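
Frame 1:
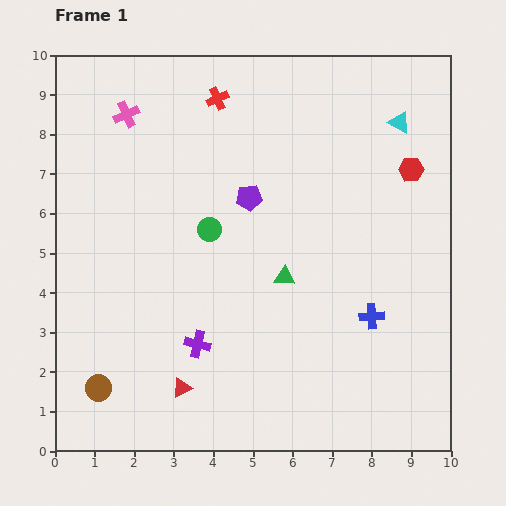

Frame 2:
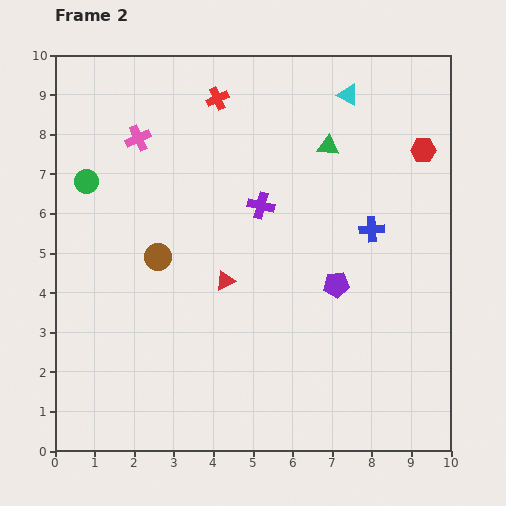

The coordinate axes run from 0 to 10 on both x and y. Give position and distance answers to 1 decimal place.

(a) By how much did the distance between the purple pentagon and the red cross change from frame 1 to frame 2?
+3.0

Distance in frame 1: 2.6. Distance in frame 2: 5.6.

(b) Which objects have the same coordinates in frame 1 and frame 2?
the red cross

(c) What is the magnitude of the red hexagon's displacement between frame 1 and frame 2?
0.6

The red hexagon moved from (9.0, 7.1) to (9.3, 7.6), a distance of √(0.3² + 0.5²) ≈ 0.6.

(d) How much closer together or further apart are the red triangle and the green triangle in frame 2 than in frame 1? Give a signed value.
+0.5

Distance in frame 1: 3.8. Distance in frame 2: 4.3.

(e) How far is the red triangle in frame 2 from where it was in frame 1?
2.9

The red triangle moved from (3.2, 1.6) to (4.3, 4.3), a distance of √(1.1² + 2.7²) ≈ 2.9.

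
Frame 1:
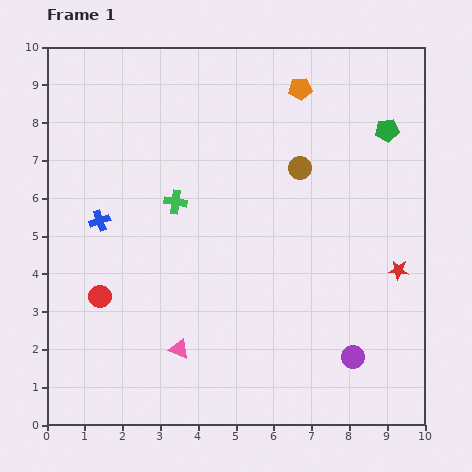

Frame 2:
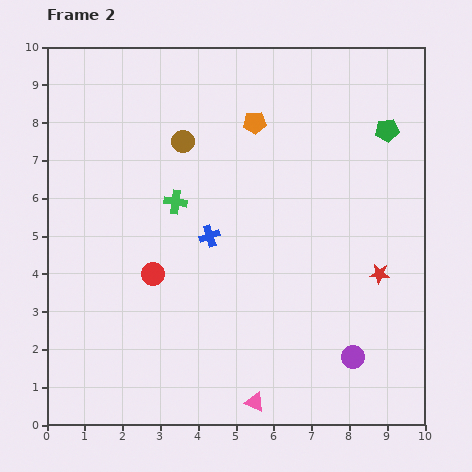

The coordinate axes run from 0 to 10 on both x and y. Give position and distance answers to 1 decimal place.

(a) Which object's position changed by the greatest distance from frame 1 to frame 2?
the brown circle

(moved 3.2; next 2.9)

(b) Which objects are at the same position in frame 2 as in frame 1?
the green pentagon, the green cross, the purple circle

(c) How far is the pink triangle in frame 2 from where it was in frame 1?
2.4

The pink triangle moved from (3.5, 2.0) to (5.5, 0.6), a distance of √(2.0² + 1.4²) ≈ 2.4.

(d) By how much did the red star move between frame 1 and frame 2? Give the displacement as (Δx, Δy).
(-0.5, -0.1)

The red star was at (9.3, 4.1) in frame 1 and (8.8, 4.0) in frame 2.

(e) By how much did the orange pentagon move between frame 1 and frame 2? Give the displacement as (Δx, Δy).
(-1.2, -0.9)

The orange pentagon was at (6.7, 8.9) in frame 1 and (5.5, 8.0) in frame 2.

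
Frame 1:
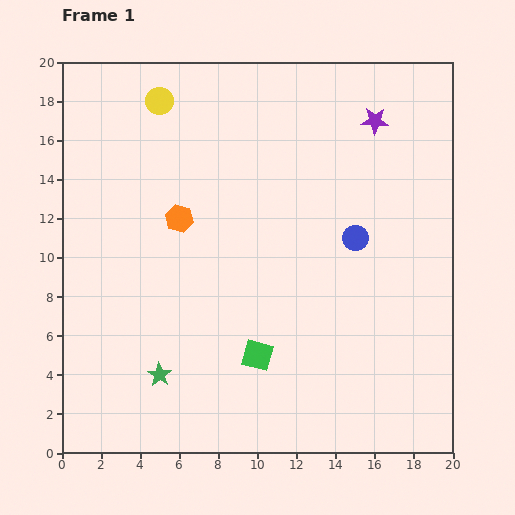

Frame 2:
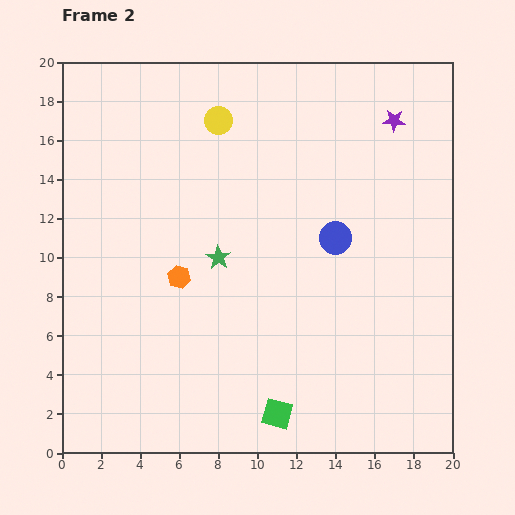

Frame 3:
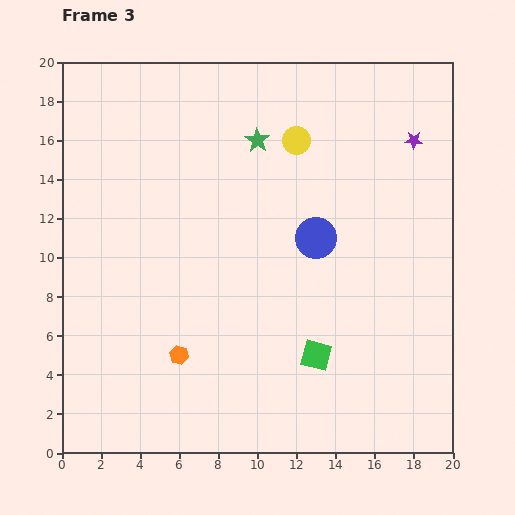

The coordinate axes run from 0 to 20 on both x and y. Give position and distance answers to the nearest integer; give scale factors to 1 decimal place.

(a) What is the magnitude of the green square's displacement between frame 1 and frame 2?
3

The green square moved from (10, 5) to (11, 2), a distance of √(1² + 3²) ≈ 3.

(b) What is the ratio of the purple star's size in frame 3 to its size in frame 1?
0.7×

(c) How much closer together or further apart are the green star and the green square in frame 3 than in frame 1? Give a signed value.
+6

Distance in frame 1: 5. Distance in frame 3: 11.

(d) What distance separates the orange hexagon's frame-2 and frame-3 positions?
4

The orange hexagon moved from (6, 9) to (6, 5), a distance of √(0² + 4²) ≈ 4.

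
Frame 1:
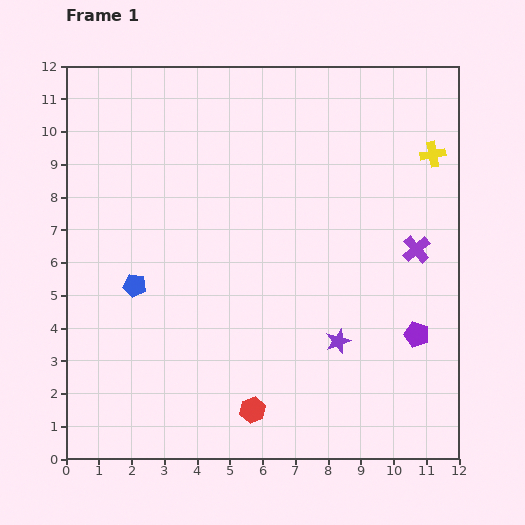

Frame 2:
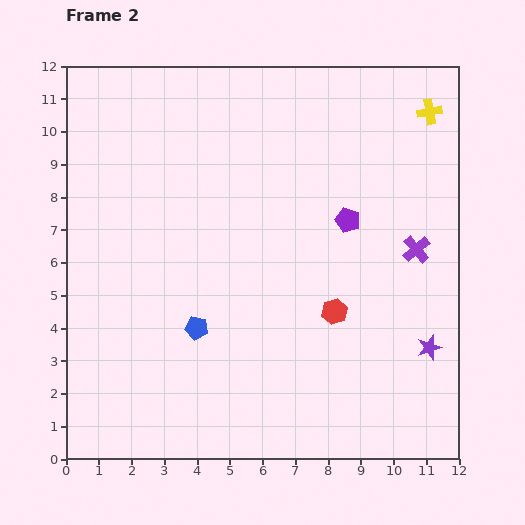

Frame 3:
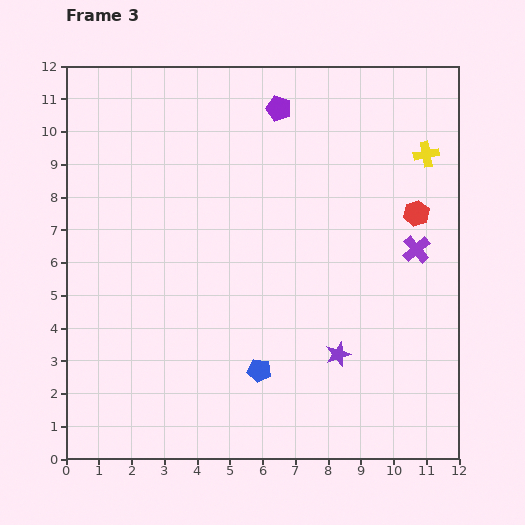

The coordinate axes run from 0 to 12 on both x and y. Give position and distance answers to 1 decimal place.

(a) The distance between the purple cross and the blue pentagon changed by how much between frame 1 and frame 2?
-1.6

Distance in frame 1: 8.7. Distance in frame 2: 7.1.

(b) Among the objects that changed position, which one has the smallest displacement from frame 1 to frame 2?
the yellow cross

(moved 1.3)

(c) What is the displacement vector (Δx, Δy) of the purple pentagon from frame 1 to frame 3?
(-4.2, 6.9)

The purple pentagon was at (10.7, 3.8) in frame 1 and (6.5, 10.7) in frame 3.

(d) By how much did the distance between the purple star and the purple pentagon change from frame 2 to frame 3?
+3.1

Distance in frame 2: 4.6. Distance in frame 3: 7.7.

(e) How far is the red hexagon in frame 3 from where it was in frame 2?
3.9

The red hexagon moved from (8.2, 4.5) to (10.7, 7.5), a distance of √(2.5² + 3.0²) ≈ 3.9.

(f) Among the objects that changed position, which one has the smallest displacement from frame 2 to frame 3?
the yellow cross

(moved 1.3)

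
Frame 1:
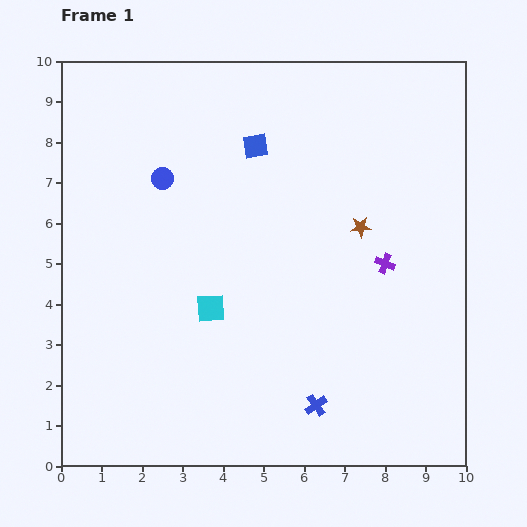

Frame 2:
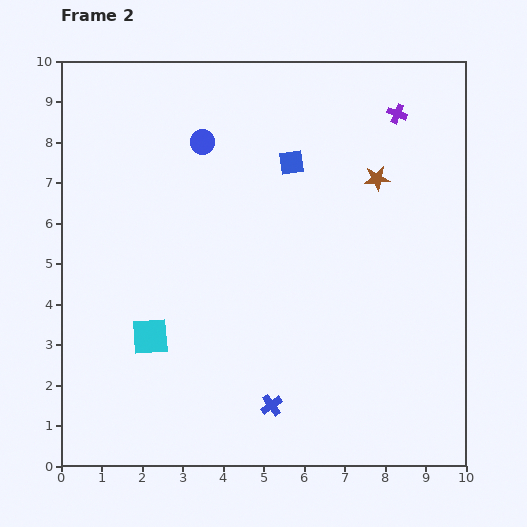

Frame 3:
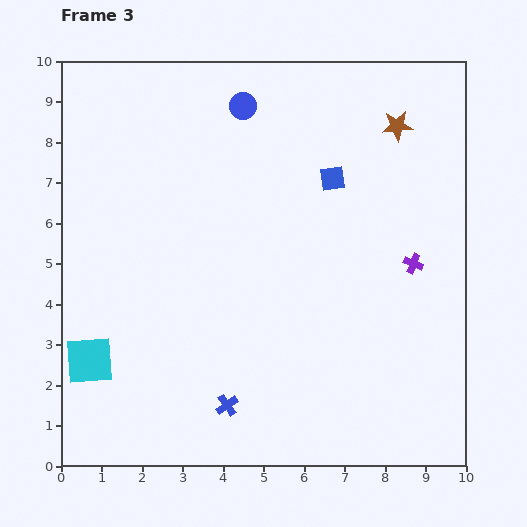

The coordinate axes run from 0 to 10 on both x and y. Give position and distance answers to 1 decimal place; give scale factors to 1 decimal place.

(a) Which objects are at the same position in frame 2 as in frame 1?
none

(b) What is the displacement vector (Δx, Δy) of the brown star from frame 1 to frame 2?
(0.4, 1.2)

The brown star was at (7.4, 5.9) in frame 1 and (7.8, 7.1) in frame 2.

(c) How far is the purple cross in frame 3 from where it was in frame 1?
0.7

The purple cross moved from (8.0, 5.0) to (8.7, 5.0), a distance of √(0.7² + 0.0²) ≈ 0.7.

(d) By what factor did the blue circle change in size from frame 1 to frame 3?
1.3×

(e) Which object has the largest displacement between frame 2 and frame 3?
the purple cross

(moved 3.7; next 1.6)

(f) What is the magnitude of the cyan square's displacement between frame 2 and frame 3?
1.6

The cyan square moved from (2.2, 3.2) to (0.7, 2.6), a distance of √(1.5² + 0.6²) ≈ 1.6.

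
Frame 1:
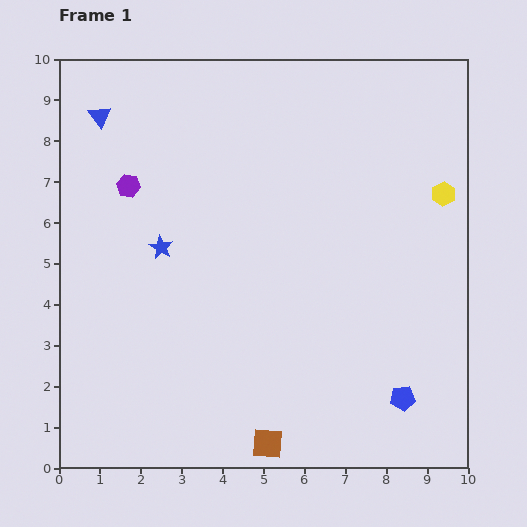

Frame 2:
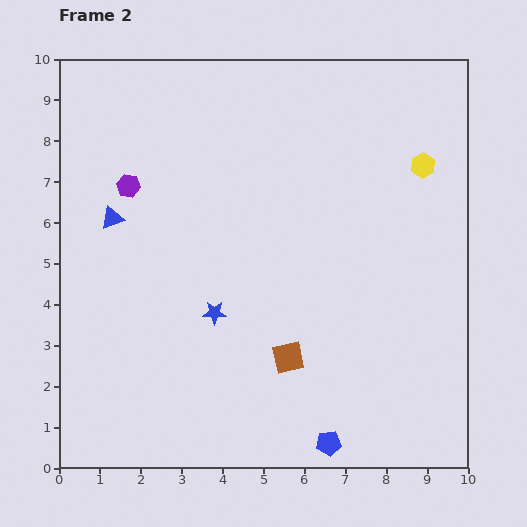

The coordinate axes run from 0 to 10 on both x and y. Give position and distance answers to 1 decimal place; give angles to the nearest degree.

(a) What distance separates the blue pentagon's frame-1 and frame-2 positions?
2.1

The blue pentagon moved from (8.4, 1.7) to (6.6, 0.6), a distance of √(1.8² + 1.1²) ≈ 2.1.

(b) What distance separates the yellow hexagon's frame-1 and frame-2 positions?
0.9

The yellow hexagon moved from (9.4, 6.7) to (8.9, 7.4), a distance of √(0.5² + 0.7²) ≈ 0.9.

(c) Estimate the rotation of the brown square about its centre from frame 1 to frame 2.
17° counter-clockwise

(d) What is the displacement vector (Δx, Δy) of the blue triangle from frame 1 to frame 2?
(0.3, -2.5)

The blue triangle was at (1.0, 8.6) in frame 1 and (1.3, 6.1) in frame 2.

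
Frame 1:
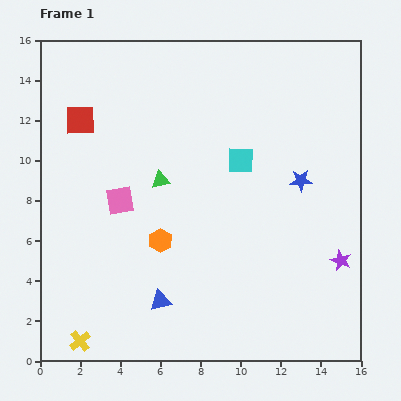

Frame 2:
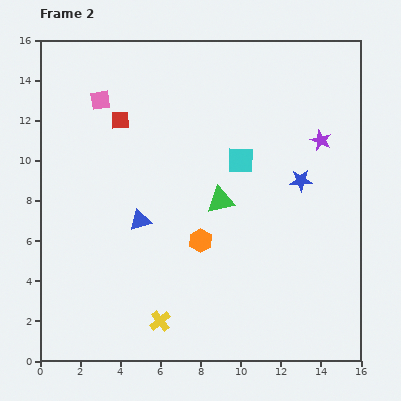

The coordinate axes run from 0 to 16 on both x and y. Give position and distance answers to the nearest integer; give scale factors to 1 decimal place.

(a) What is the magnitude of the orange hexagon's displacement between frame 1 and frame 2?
2

The orange hexagon moved from (6, 6) to (8, 6), a distance of √(2² + 0²) ≈ 2.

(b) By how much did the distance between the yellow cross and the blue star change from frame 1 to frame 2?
-4

Distance in frame 1: 14. Distance in frame 2: 10.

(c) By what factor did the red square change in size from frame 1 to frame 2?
0.6×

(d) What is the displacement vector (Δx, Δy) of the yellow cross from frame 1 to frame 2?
(4, 1)

The yellow cross was at (2, 1) in frame 1 and (6, 2) in frame 2.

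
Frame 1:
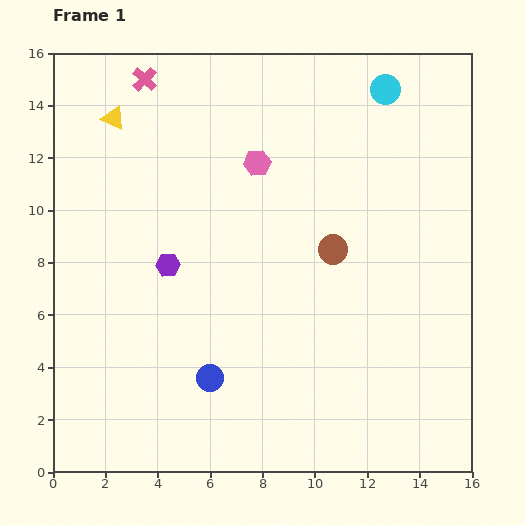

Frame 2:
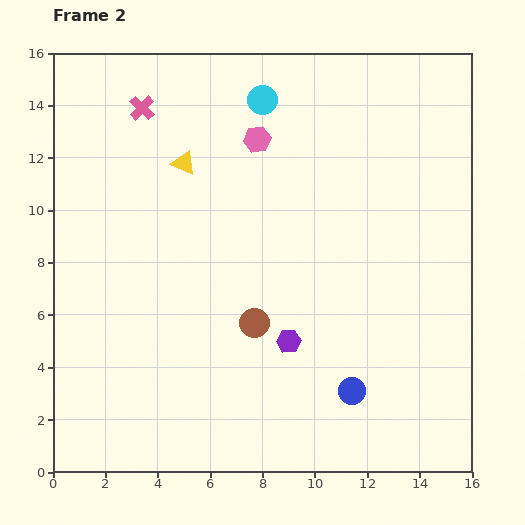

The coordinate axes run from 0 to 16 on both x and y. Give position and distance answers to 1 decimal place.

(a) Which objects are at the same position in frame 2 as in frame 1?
none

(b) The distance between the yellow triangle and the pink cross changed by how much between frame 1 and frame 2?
+0.7

Distance in frame 1: 1.9. Distance in frame 2: 2.6.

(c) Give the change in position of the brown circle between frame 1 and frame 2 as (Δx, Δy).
(-3.0, -2.8)

The brown circle was at (10.7, 8.5) in frame 1 and (7.7, 5.7) in frame 2.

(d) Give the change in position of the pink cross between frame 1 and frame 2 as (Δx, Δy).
(-0.1, -1.1)

The pink cross was at (3.5, 15.0) in frame 1 and (3.4, 13.9) in frame 2.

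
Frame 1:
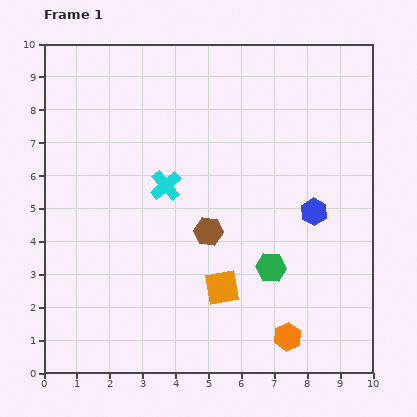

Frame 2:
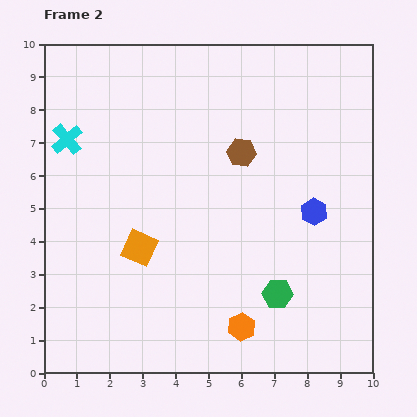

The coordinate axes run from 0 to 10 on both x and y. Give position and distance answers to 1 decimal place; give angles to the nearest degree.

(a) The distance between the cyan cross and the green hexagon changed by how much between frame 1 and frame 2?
+3.8

Distance in frame 1: 4.1. Distance in frame 2: 7.9.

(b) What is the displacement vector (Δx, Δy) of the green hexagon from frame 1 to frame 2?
(0.2, -0.8)

The green hexagon was at (6.9, 3.2) in frame 1 and (7.1, 2.4) in frame 2.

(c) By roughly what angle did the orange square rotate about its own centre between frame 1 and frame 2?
35° clockwise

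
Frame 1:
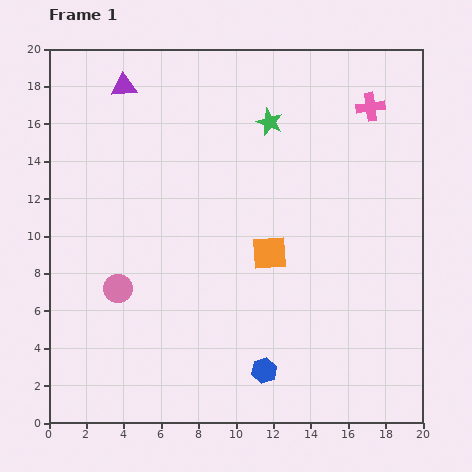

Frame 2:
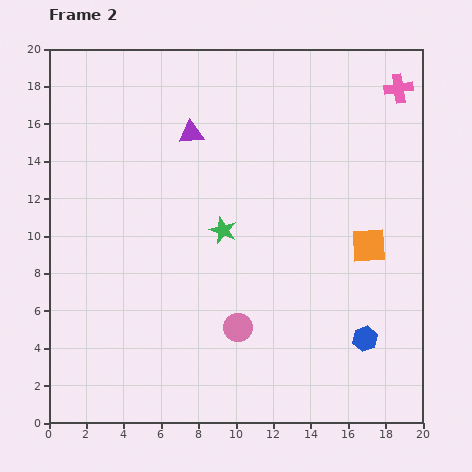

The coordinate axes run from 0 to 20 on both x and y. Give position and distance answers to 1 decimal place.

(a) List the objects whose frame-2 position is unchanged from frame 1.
none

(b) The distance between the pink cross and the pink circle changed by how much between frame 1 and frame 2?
-1.2

Distance in frame 1: 16.6. Distance in frame 2: 15.4.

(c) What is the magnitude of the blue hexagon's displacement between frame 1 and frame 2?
5.7

The blue hexagon moved from (11.5, 2.8) to (16.9, 4.5), a distance of √(5.4² + 1.7²) ≈ 5.7.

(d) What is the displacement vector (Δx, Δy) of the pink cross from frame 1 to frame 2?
(1.5, 1.0)

The pink cross was at (17.2, 16.9) in frame 1 and (18.7, 17.9) in frame 2.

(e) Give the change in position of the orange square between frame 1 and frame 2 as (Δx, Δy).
(5.3, 0.4)

The orange square was at (11.8, 9.1) in frame 1 and (17.1, 9.5) in frame 2.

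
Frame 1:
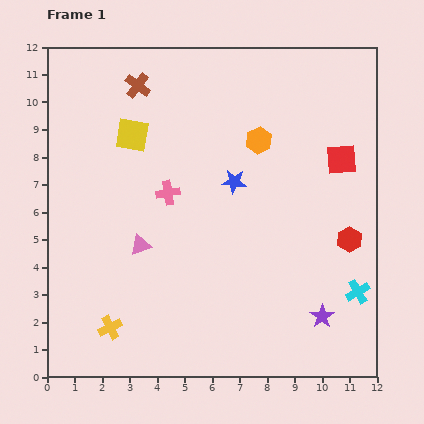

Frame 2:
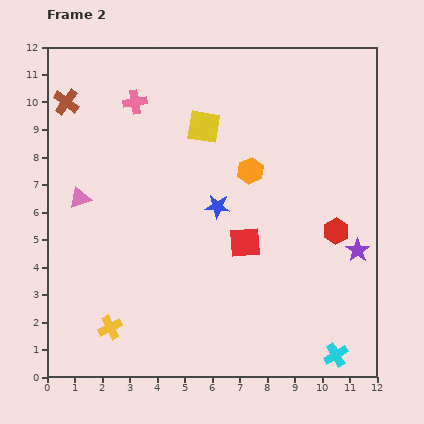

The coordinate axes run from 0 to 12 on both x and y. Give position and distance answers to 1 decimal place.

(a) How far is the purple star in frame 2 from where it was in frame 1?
2.7

The purple star moved from (10.0, 2.2) to (11.3, 4.6), a distance of √(1.3² + 2.4²) ≈ 2.7.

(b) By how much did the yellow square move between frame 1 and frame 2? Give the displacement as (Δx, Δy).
(2.6, 0.3)

The yellow square was at (3.1, 8.8) in frame 1 and (5.7, 9.1) in frame 2.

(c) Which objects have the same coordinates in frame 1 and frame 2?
the yellow cross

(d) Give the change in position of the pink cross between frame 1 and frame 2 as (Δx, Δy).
(-1.2, 3.3)

The pink cross was at (4.4, 6.7) in frame 1 and (3.2, 10.0) in frame 2.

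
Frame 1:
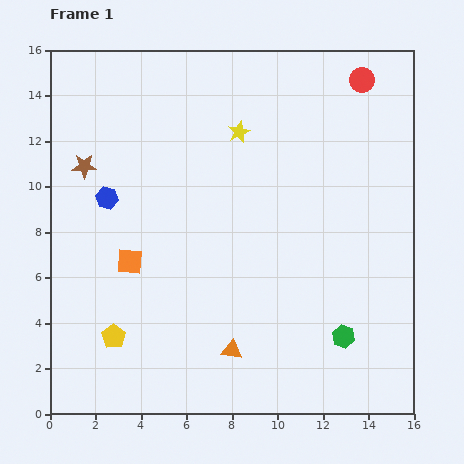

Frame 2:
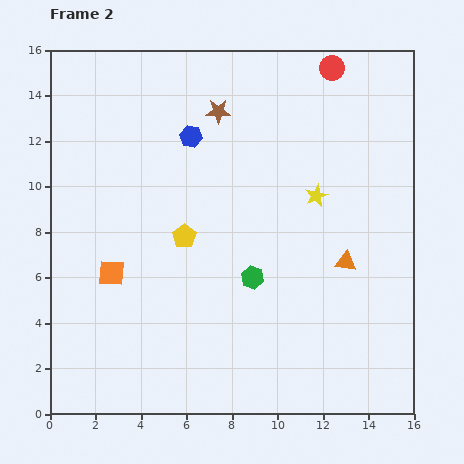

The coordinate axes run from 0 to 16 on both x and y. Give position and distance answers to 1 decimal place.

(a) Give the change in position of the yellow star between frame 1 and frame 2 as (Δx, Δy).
(3.4, -2.8)

The yellow star was at (8.3, 12.4) in frame 1 and (11.7, 9.6) in frame 2.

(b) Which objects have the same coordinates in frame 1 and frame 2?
none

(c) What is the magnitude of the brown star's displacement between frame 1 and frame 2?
6.4

The brown star moved from (1.5, 10.9) to (7.4, 13.3), a distance of √(5.9² + 2.4²) ≈ 6.4.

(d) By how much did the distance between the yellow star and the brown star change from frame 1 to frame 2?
-1.3

Distance in frame 1: 7.0. Distance in frame 2: 5.7.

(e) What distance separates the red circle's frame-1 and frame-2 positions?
1.4

The red circle moved from (13.7, 14.7) to (12.4, 15.2), a distance of √(1.3² + 0.5²) ≈ 1.4.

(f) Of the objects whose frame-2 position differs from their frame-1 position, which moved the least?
the orange square

(moved 0.9)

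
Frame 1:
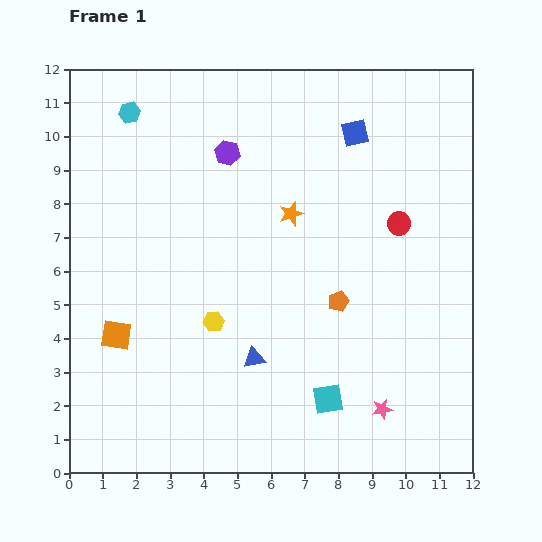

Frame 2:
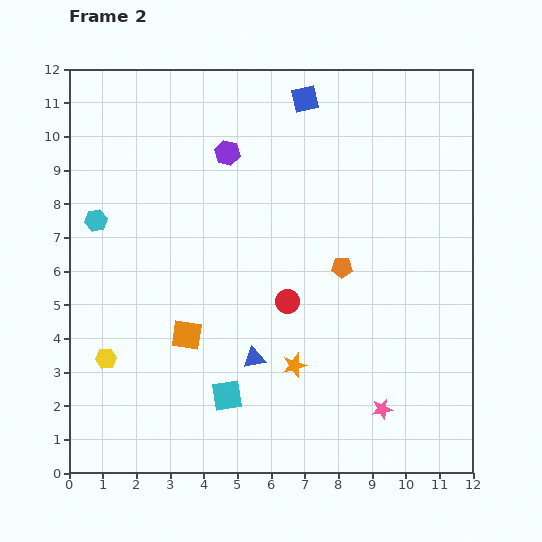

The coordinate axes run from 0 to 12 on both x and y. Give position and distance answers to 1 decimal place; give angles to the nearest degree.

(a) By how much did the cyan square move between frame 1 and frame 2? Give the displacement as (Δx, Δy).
(-3.0, 0.1)

The cyan square was at (7.7, 2.2) in frame 1 and (4.7, 2.3) in frame 2.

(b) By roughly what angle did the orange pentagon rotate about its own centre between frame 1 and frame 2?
22° clockwise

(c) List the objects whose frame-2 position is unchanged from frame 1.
the pink star, the blue triangle, the purple hexagon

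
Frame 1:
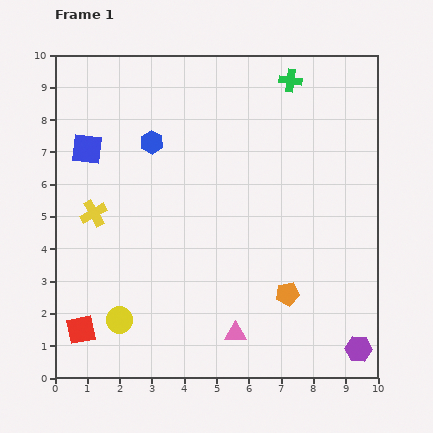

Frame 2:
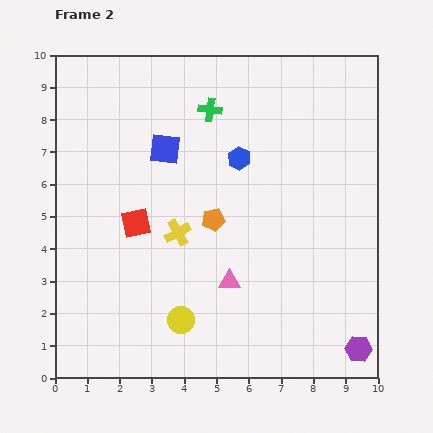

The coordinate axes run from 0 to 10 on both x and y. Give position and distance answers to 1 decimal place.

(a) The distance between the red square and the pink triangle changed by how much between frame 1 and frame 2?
-1.4

Distance in frame 1: 4.8. Distance in frame 2: 3.4.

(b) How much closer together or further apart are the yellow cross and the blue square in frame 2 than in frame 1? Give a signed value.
+0.6

Distance in frame 1: 2.0. Distance in frame 2: 2.6.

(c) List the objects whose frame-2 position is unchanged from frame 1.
the purple hexagon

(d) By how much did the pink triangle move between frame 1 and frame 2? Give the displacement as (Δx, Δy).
(-0.2, 1.6)

The pink triangle was at (5.6, 1.4) in frame 1 and (5.4, 3.0) in frame 2.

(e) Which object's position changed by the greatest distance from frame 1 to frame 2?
the red square

(moved 3.7; next 3.3)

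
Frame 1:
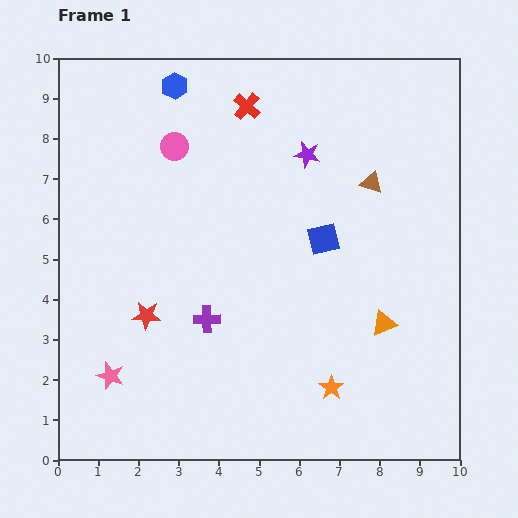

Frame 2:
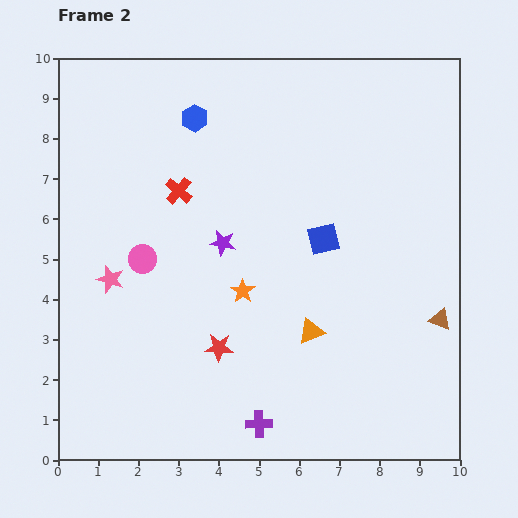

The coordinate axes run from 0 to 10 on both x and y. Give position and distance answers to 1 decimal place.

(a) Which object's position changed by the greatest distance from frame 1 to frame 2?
the brown triangle

(moved 3.8; next 3.3)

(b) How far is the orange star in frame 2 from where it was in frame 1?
3.3

The orange star moved from (6.8, 1.8) to (4.6, 4.2), a distance of √(2.2² + 2.4²) ≈ 3.3.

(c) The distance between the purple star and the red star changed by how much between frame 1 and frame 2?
-3.1

Distance in frame 1: 5.7. Distance in frame 2: 2.6.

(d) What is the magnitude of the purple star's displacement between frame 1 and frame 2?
3.0

The purple star moved from (6.2, 7.6) to (4.1, 5.4), a distance of √(2.1² + 2.2²) ≈ 3.0.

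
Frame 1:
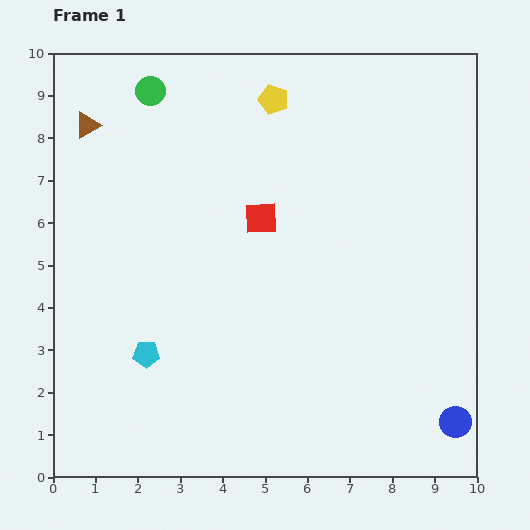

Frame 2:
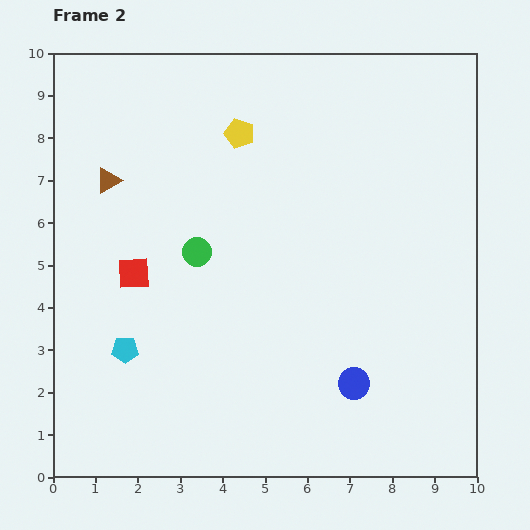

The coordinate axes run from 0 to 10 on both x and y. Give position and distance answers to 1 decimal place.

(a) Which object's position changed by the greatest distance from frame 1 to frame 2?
the green circle

(moved 4.0; next 3.3)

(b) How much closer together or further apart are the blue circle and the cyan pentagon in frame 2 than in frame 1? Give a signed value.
-2.0

Distance in frame 1: 7.5. Distance in frame 2: 5.5.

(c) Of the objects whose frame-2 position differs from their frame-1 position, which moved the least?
the cyan pentagon

(moved 0.5)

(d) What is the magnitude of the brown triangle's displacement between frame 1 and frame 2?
1.4

The brown triangle moved from (0.8, 8.3) to (1.3, 7.0), a distance of √(0.5² + 1.3²) ≈ 1.4.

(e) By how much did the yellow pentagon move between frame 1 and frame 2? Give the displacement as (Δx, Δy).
(-0.8, -0.8)

The yellow pentagon was at (5.2, 8.9) in frame 1 and (4.4, 8.1) in frame 2.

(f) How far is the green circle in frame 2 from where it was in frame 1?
4.0

The green circle moved from (2.3, 9.1) to (3.4, 5.3), a distance of √(1.1² + 3.8²) ≈ 4.0.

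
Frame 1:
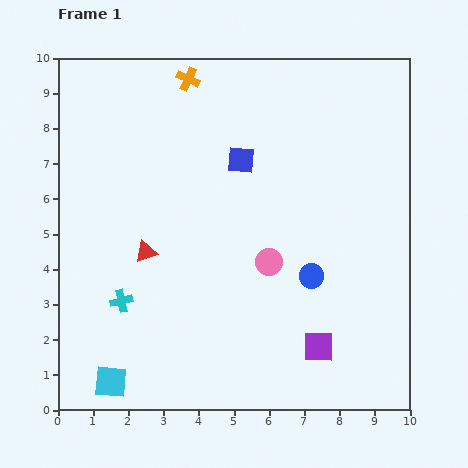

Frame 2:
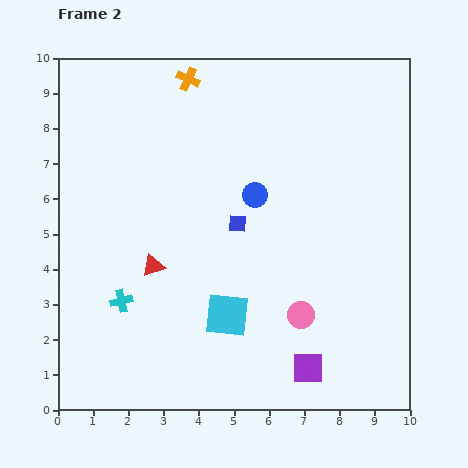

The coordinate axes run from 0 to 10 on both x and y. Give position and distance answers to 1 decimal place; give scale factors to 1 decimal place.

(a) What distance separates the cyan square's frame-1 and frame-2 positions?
3.8

The cyan square moved from (1.5, 0.8) to (4.8, 2.7), a distance of √(3.3² + 1.9²) ≈ 3.8.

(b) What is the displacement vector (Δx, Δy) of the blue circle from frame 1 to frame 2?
(-1.6, 2.3)

The blue circle was at (7.2, 3.8) in frame 1 and (5.6, 6.1) in frame 2.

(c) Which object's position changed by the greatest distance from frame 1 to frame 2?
the cyan square

(moved 3.8; next 2.8)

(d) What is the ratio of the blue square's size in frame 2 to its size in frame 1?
0.7×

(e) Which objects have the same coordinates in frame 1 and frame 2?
the orange cross, the cyan cross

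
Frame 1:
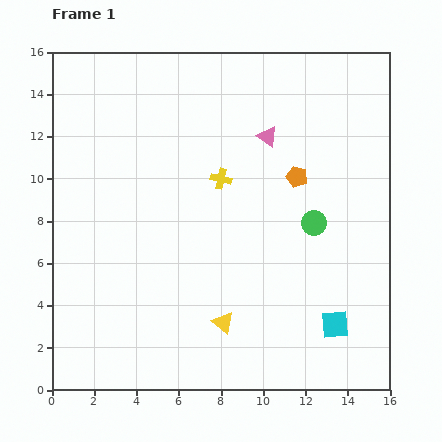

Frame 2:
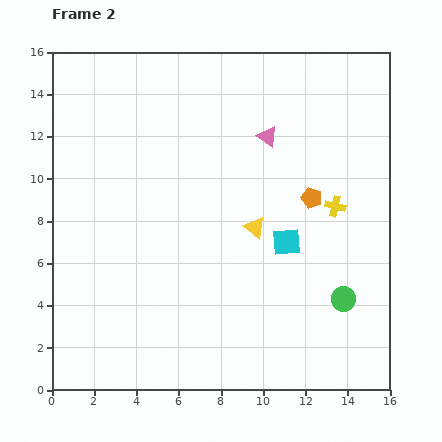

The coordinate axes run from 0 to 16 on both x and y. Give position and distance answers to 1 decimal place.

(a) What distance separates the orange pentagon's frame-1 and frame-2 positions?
1.2

The orange pentagon moved from (11.6, 10.1) to (12.3, 9.1), a distance of √(0.7² + 1.0²) ≈ 1.2.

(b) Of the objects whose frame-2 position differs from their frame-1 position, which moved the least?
the orange pentagon

(moved 1.2)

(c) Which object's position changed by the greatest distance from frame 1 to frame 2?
the yellow cross

(moved 5.6; next 4.7)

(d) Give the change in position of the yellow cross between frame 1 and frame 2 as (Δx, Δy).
(5.4, -1.3)

The yellow cross was at (8.0, 10.0) in frame 1 and (13.4, 8.7) in frame 2.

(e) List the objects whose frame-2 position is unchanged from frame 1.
the pink triangle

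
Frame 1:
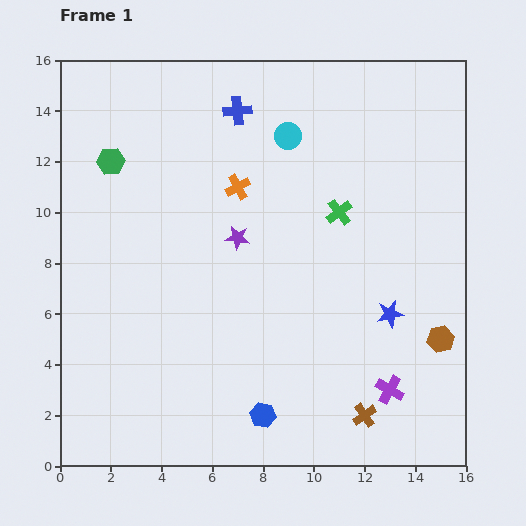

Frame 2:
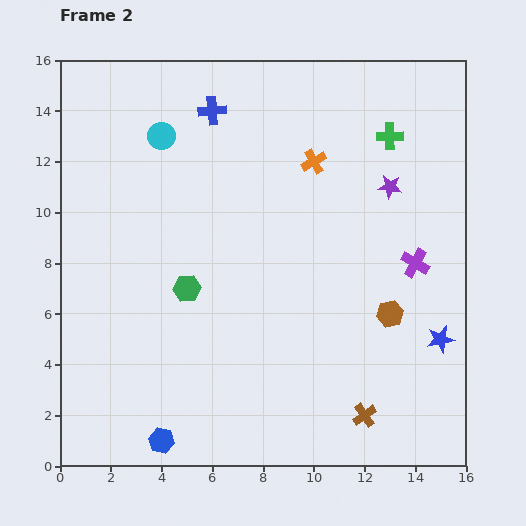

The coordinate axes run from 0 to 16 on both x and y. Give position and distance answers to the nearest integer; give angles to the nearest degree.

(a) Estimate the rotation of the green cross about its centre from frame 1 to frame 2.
37° clockwise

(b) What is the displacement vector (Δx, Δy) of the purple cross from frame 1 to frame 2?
(1, 5)

The purple cross was at (13, 3) in frame 1 and (14, 8) in frame 2.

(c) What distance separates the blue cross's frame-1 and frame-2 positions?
1

The blue cross moved from (7, 14) to (6, 14), a distance of √(1² + 0²) ≈ 1.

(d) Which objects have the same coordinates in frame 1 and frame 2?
the brown cross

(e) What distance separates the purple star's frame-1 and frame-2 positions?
6

The purple star moved from (7, 9) to (13, 11), a distance of √(6² + 2²) ≈ 6.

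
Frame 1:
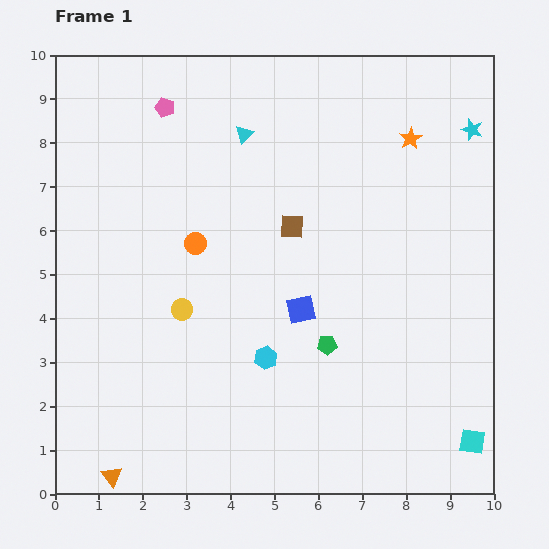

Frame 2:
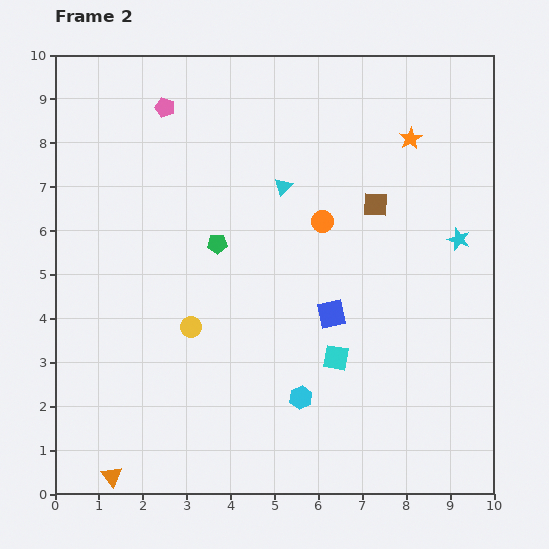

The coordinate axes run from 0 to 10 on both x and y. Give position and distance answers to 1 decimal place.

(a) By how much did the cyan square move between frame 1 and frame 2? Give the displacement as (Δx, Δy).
(-3.1, 1.9)

The cyan square was at (9.5, 1.2) in frame 1 and (6.4, 3.1) in frame 2.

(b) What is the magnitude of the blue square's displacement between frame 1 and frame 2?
0.7

The blue square moved from (5.6, 4.2) to (6.3, 4.1), a distance of √(0.7² + 0.1²) ≈ 0.7.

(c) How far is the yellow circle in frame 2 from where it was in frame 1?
0.4

The yellow circle moved from (2.9, 4.2) to (3.1, 3.8), a distance of √(0.2² + 0.4²) ≈ 0.4.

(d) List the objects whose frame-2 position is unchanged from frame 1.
the orange triangle, the orange star, the pink pentagon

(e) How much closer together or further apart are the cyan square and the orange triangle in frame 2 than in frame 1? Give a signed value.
-2.4

Distance in frame 1: 8.2. Distance in frame 2: 5.8.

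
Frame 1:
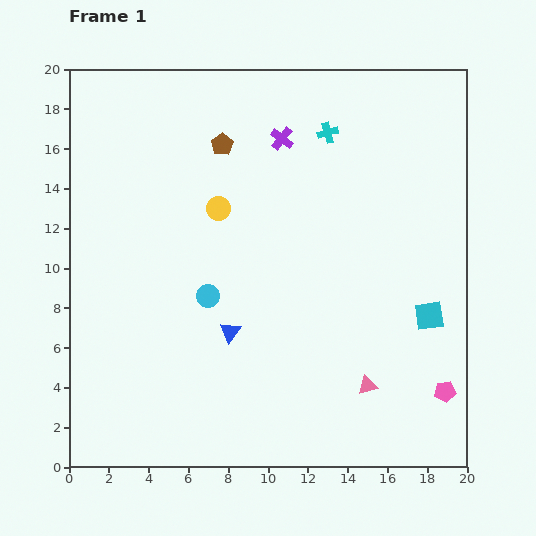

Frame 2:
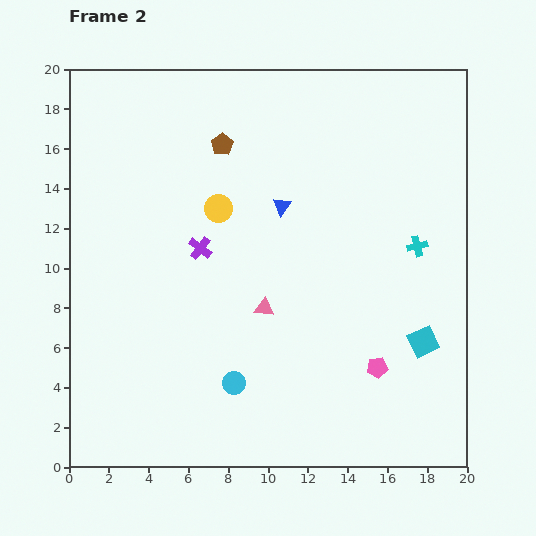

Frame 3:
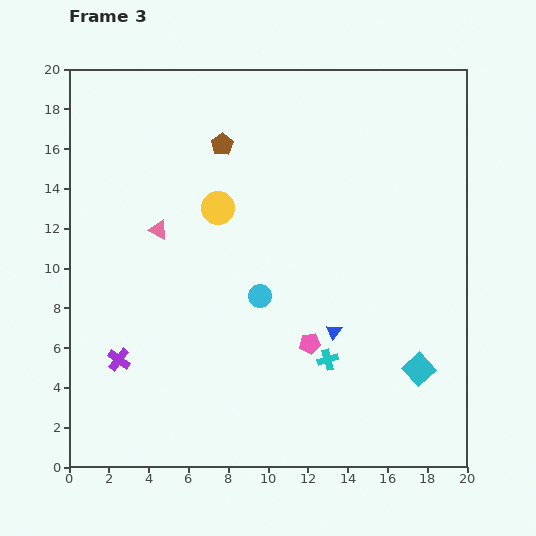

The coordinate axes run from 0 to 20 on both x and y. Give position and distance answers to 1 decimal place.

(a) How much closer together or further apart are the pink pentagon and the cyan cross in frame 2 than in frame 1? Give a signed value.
-7.9

Distance in frame 1: 14.3. Distance in frame 2: 6.4.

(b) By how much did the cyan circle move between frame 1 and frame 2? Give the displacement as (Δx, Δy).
(1.3, -4.4)

The cyan circle was at (7.0, 8.6) in frame 1 and (8.3, 4.2) in frame 2.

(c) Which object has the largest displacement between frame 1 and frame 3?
the purple cross

(moved 13.8; next 13.1)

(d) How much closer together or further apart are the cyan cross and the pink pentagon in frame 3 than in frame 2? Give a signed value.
-5.2

Distance in frame 2: 6.4. Distance in frame 3: 1.2.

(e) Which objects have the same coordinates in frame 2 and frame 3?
the brown pentagon, the yellow circle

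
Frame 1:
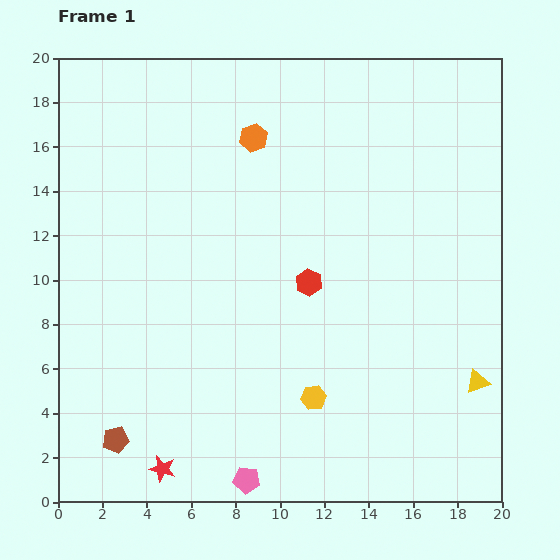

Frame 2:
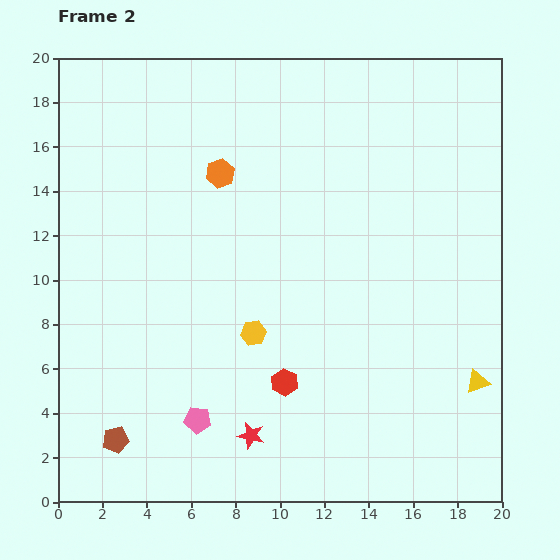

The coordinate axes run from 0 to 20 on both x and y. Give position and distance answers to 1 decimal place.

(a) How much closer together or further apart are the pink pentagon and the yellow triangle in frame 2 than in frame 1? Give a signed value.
+1.4

Distance in frame 1: 11.3. Distance in frame 2: 12.7.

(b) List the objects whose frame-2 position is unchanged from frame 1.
the brown pentagon, the yellow triangle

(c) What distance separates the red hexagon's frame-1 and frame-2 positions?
4.6

The red hexagon moved from (11.3, 9.9) to (10.2, 5.4), a distance of √(1.1² + 4.5²) ≈ 4.6.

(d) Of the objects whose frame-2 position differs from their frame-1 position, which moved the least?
the orange hexagon

(moved 2.2)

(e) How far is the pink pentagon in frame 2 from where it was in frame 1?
3.5

The pink pentagon moved from (8.5, 1.0) to (6.3, 3.7), a distance of √(2.2² + 2.7²) ≈ 3.5.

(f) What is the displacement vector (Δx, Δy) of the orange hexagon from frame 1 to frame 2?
(-1.5, -1.6)

The orange hexagon was at (8.8, 16.4) in frame 1 and (7.3, 14.8) in frame 2.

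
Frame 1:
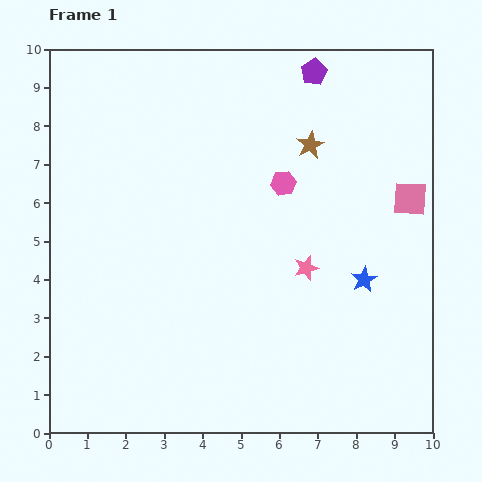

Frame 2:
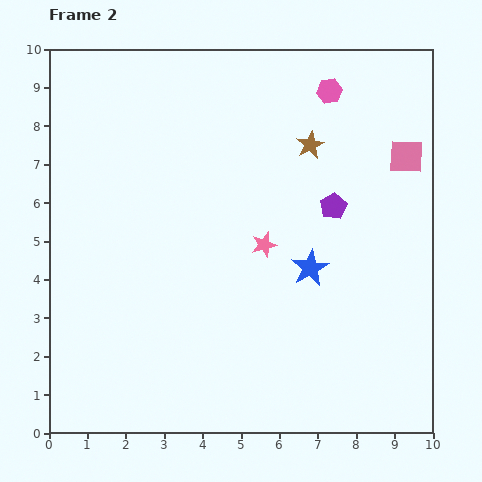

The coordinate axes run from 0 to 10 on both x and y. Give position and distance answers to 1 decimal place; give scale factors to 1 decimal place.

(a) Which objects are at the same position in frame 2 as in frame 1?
the brown star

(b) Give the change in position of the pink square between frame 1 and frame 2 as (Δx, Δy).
(-0.1, 1.1)

The pink square was at (9.4, 6.1) in frame 1 and (9.3, 7.2) in frame 2.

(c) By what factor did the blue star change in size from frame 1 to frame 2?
1.4×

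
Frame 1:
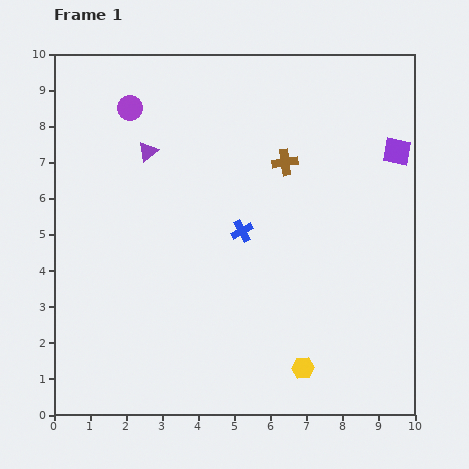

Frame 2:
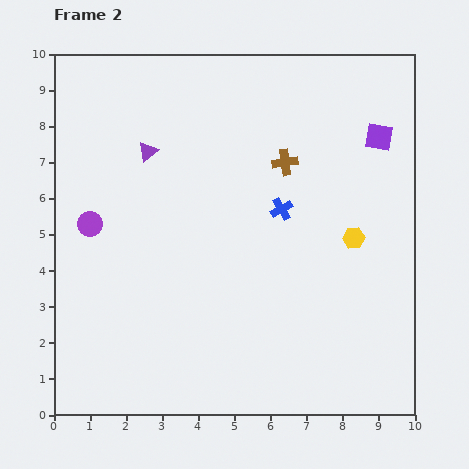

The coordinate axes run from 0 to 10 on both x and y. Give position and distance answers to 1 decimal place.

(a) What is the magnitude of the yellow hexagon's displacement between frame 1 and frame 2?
3.9

The yellow hexagon moved from (6.9, 1.3) to (8.3, 4.9), a distance of √(1.4² + 3.6²) ≈ 3.9.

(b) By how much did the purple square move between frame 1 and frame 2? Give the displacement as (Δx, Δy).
(-0.5, 0.4)

The purple square was at (9.5, 7.3) in frame 1 and (9.0, 7.7) in frame 2.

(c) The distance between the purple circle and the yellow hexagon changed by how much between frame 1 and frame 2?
-1.4

Distance in frame 1: 8.7. Distance in frame 2: 7.3.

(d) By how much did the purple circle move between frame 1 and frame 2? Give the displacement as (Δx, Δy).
(-1.1, -3.2)

The purple circle was at (2.1, 8.5) in frame 1 and (1.0, 5.3) in frame 2.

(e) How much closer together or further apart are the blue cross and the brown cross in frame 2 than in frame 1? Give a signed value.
-0.9

Distance in frame 1: 2.2. Distance in frame 2: 1.3.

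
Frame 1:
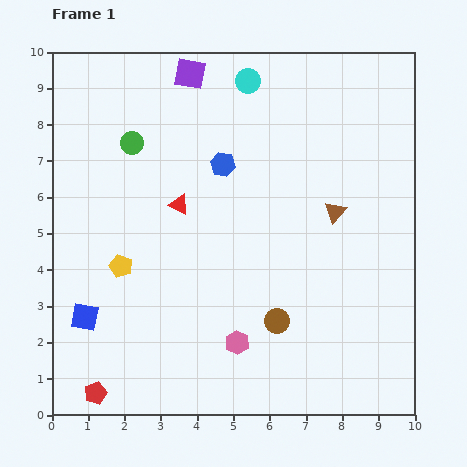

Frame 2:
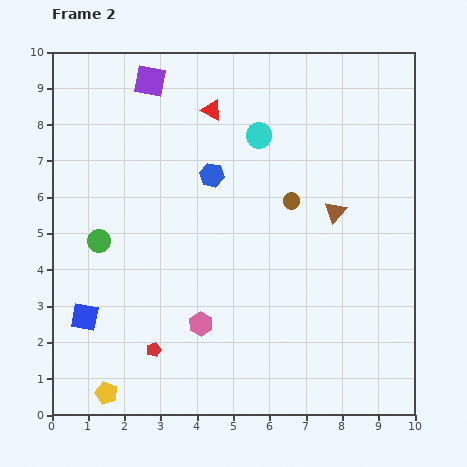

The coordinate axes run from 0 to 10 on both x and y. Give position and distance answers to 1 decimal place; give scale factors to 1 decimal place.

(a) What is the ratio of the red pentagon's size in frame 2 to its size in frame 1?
0.6×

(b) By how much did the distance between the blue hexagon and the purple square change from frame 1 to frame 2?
+0.4

Distance in frame 1: 2.7. Distance in frame 2: 3.1.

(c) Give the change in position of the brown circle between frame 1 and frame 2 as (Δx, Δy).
(0.4, 3.3)

The brown circle was at (6.2, 2.6) in frame 1 and (6.6, 5.9) in frame 2.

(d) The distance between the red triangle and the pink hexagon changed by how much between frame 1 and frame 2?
+1.8

Distance in frame 1: 4.1. Distance in frame 2: 5.9.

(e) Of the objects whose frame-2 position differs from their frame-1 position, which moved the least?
the blue hexagon

(moved 0.4)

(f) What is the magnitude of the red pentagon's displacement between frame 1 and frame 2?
2.0

The red pentagon moved from (1.2, 0.6) to (2.8, 1.8), a distance of √(1.6² + 1.2²) ≈ 2.0.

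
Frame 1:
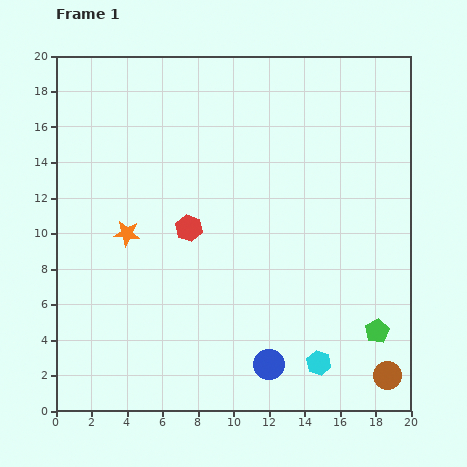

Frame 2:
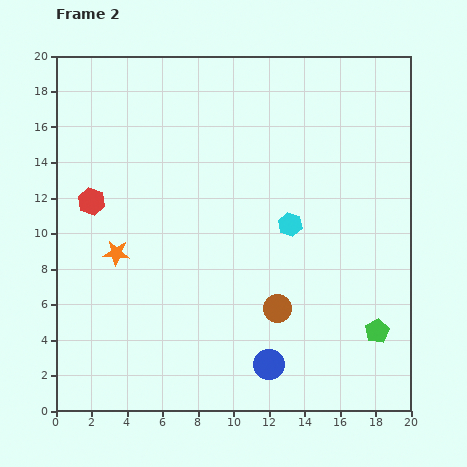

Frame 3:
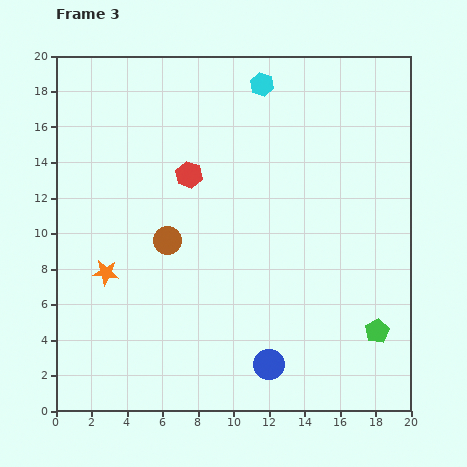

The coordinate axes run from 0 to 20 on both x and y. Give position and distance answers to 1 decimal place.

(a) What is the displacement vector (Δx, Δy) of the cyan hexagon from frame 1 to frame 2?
(-1.6, 7.8)

The cyan hexagon was at (14.8, 2.7) in frame 1 and (13.2, 10.5) in frame 2.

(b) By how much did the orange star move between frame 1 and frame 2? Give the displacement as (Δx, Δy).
(-0.6, -1.1)

The orange star was at (4.0, 10.0) in frame 1 and (3.4, 8.9) in frame 2.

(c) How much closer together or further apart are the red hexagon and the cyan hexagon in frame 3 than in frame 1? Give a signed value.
-4.0

Distance in frame 1: 10.5. Distance in frame 3: 6.5.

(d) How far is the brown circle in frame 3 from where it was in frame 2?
7.3

The brown circle moved from (12.5, 5.8) to (6.3, 9.6), a distance of √(6.2² + 3.8²) ≈ 7.3.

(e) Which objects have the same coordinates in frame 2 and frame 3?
the green pentagon, the blue circle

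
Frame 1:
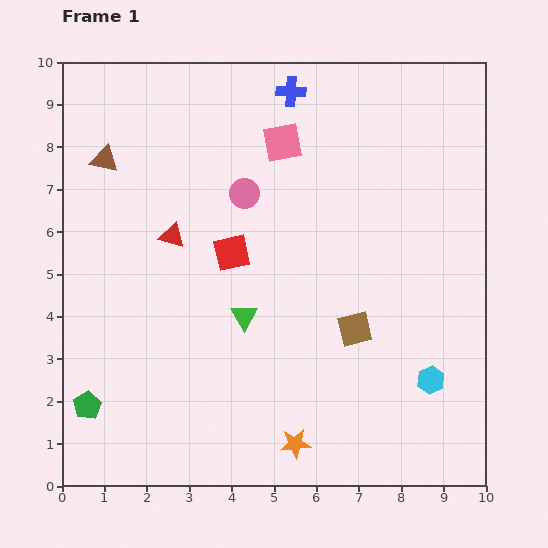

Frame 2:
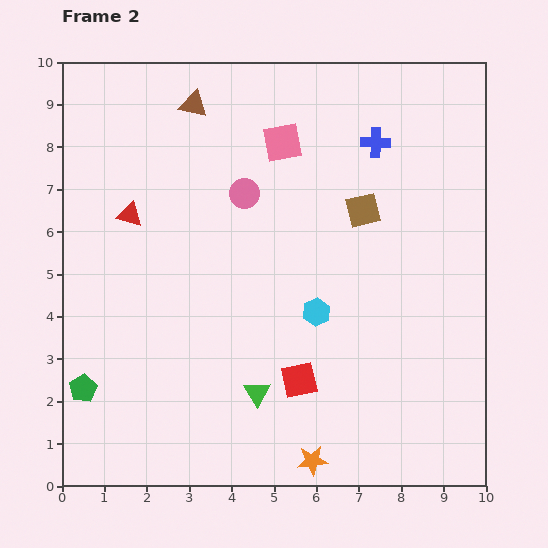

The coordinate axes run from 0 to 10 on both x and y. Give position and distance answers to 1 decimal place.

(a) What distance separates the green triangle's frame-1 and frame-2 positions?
1.8

The green triangle moved from (4.3, 4.0) to (4.6, 2.2), a distance of √(0.3² + 1.8²) ≈ 1.8.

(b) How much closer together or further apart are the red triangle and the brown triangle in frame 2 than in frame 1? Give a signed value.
+0.6

Distance in frame 1: 2.4. Distance in frame 2: 3.0.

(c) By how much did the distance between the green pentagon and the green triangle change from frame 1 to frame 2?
-0.2

Distance in frame 1: 4.3. Distance in frame 2: 4.1.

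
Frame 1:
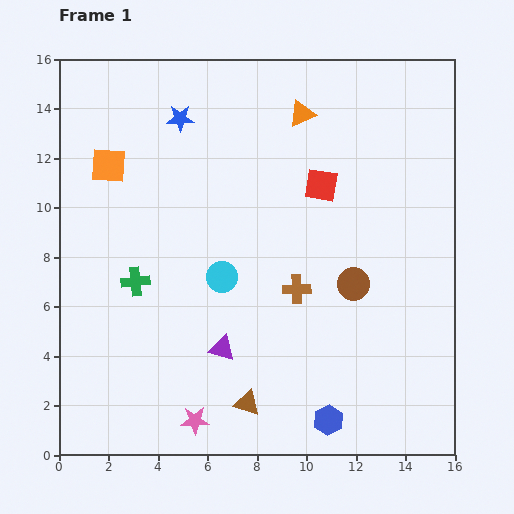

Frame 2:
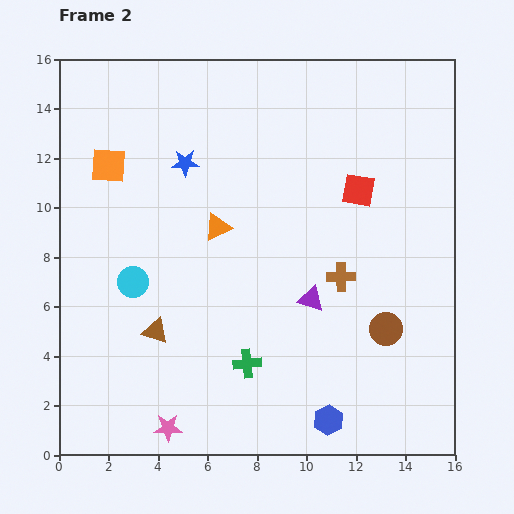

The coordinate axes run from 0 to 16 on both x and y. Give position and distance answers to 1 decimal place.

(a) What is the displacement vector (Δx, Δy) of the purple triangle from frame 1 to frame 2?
(3.6, 2.0)

The purple triangle was at (6.6, 4.3) in frame 1 and (10.2, 6.3) in frame 2.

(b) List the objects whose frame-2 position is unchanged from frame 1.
the blue hexagon, the orange square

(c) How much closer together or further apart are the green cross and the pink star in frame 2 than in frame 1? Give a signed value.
-2.0

Distance in frame 1: 6.1. Distance in frame 2: 4.1.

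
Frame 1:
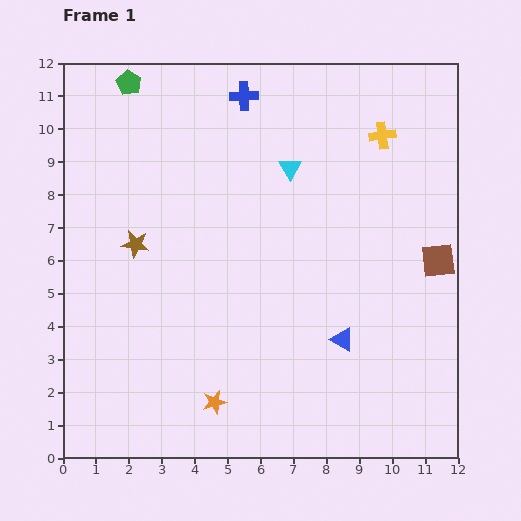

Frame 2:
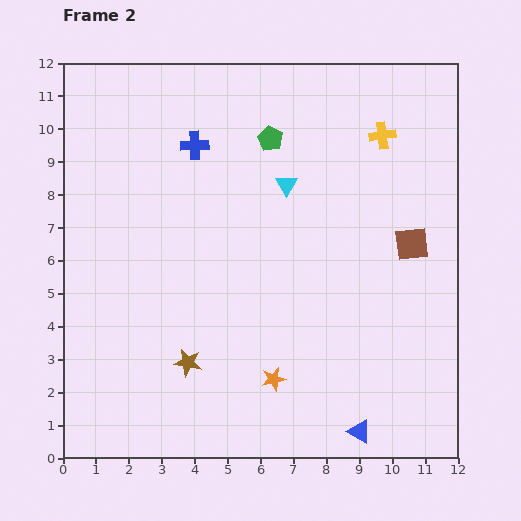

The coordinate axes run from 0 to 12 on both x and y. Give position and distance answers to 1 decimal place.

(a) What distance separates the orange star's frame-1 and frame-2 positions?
1.9

The orange star moved from (4.6, 1.7) to (6.4, 2.4), a distance of √(1.8² + 0.7²) ≈ 1.9.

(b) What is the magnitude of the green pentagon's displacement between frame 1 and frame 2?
4.6

The green pentagon moved from (2.0, 11.4) to (6.3, 9.7), a distance of √(4.3² + 1.7²) ≈ 4.6.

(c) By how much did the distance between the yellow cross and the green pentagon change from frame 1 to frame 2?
-4.5

Distance in frame 1: 7.9. Distance in frame 2: 3.4.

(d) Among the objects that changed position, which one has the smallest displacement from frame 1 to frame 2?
the cyan triangle

(moved 0.5)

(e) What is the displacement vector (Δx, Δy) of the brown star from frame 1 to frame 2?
(1.6, -3.6)

The brown star was at (2.2, 6.5) in frame 1 and (3.8, 2.9) in frame 2.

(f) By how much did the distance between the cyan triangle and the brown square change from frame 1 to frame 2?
-1.1

Distance in frame 1: 5.3. Distance in frame 2: 4.2.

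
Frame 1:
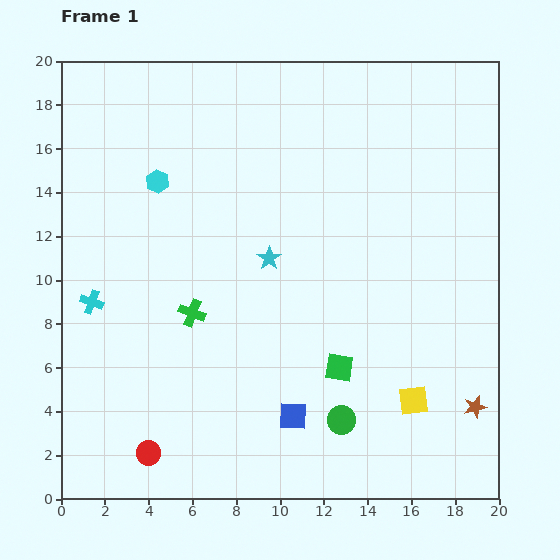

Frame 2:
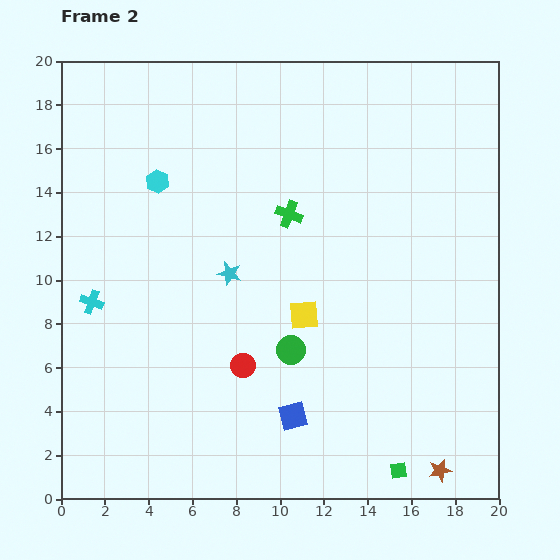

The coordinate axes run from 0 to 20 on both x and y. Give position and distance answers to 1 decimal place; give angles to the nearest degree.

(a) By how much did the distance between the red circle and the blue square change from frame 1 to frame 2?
-3.5

Distance in frame 1: 6.8. Distance in frame 2: 3.3.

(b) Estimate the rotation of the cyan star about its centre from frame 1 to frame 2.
23° counter-clockwise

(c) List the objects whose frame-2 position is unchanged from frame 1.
the cyan hexagon, the cyan cross, the blue square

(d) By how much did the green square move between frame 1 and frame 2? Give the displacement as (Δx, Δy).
(2.7, -4.7)

The green square was at (12.7, 6.0) in frame 1 and (15.4, 1.3) in frame 2.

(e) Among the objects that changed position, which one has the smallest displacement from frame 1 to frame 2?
the cyan star

(moved 1.9)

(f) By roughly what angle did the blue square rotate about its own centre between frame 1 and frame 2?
19° counter-clockwise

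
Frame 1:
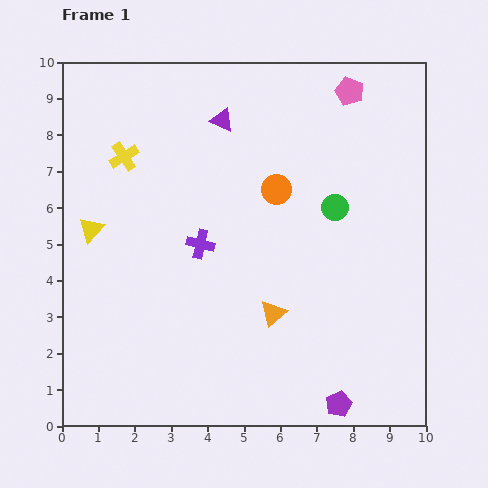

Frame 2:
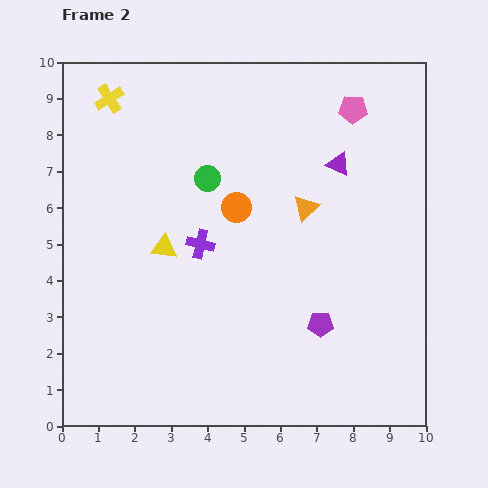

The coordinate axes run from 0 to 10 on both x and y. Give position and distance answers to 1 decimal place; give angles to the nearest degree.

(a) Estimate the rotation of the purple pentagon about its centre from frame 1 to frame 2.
24° clockwise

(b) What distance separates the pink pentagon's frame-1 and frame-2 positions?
0.5

The pink pentagon moved from (7.9, 9.2) to (8.0, 8.7), a distance of √(0.1² + 0.5²) ≈ 0.5.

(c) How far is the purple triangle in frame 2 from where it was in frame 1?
3.4

The purple triangle moved from (4.4, 8.4) to (7.6, 7.2), a distance of √(3.2² + 1.2²) ≈ 3.4.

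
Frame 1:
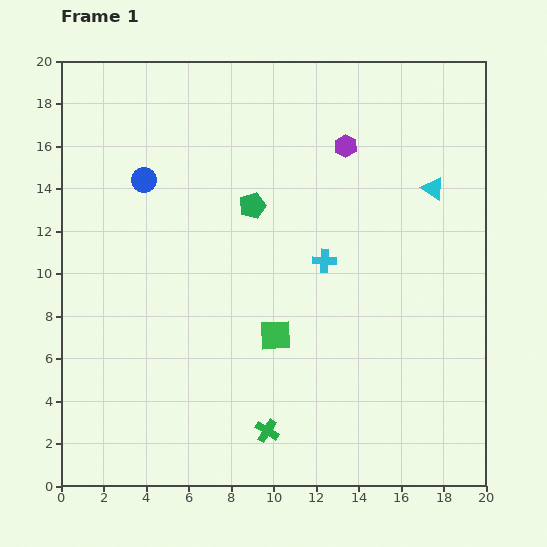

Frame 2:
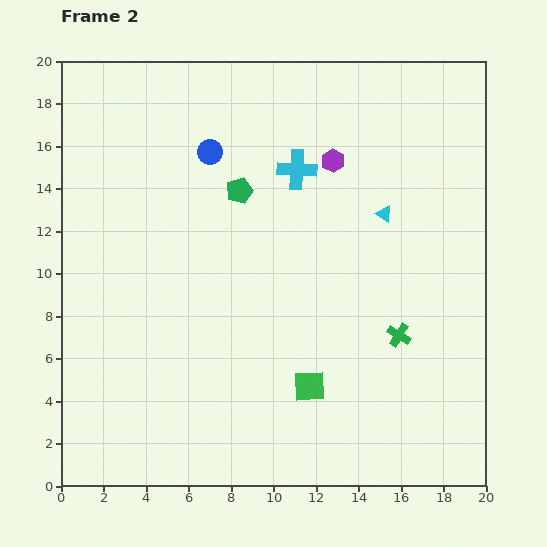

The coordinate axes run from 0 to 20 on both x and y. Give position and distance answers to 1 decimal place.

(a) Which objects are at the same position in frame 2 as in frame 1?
none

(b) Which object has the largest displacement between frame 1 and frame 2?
the green cross

(moved 7.7; next 4.5)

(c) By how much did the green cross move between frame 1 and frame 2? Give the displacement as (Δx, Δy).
(6.2, 4.5)

The green cross was at (9.7, 2.6) in frame 1 and (15.9, 7.1) in frame 2.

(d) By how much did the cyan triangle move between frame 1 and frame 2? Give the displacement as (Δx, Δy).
(-2.3, -1.2)

The cyan triangle was at (17.5, 14.0) in frame 1 and (15.2, 12.8) in frame 2.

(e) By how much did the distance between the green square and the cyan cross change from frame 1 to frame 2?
+6.0

Distance in frame 1: 4.2. Distance in frame 2: 10.2.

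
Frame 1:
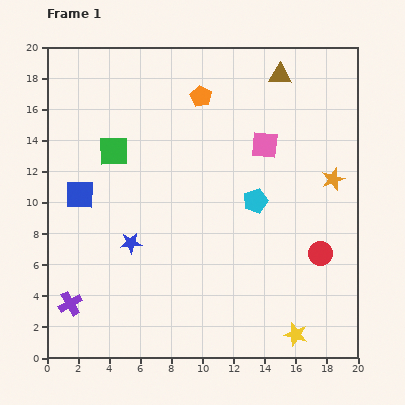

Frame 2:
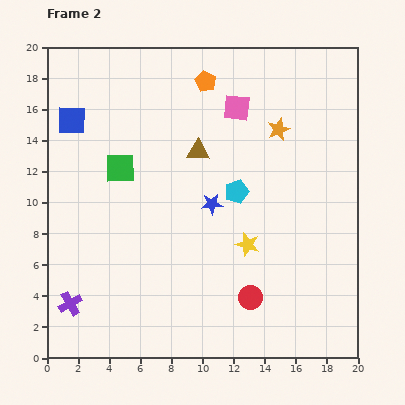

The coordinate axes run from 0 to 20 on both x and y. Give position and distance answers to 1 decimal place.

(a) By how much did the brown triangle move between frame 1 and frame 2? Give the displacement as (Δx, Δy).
(-5.3, -4.9)

The brown triangle was at (15.0, 18.2) in frame 1 and (9.7, 13.3) in frame 2.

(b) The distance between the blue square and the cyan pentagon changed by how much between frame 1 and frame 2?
+0.3

Distance in frame 1: 11.3. Distance in frame 2: 11.6.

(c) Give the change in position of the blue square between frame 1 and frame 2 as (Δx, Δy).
(-0.5, 4.8)

The blue square was at (2.1, 10.5) in frame 1 and (1.6, 15.3) in frame 2.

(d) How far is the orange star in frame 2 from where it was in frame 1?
4.7

The orange star moved from (18.4, 11.5) to (14.9, 14.7), a distance of √(3.5² + 3.2²) ≈ 4.7.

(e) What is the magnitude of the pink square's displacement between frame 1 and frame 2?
3.0

The pink square moved from (14.0, 13.7) to (12.2, 16.1), a distance of √(1.8² + 2.4²) ≈ 3.0.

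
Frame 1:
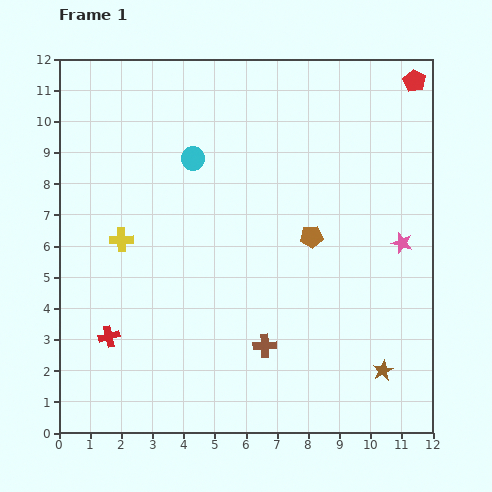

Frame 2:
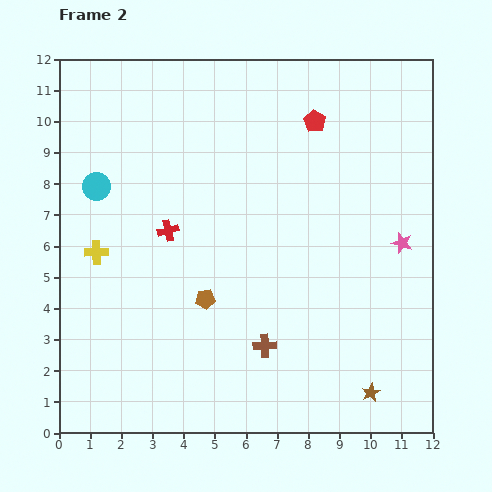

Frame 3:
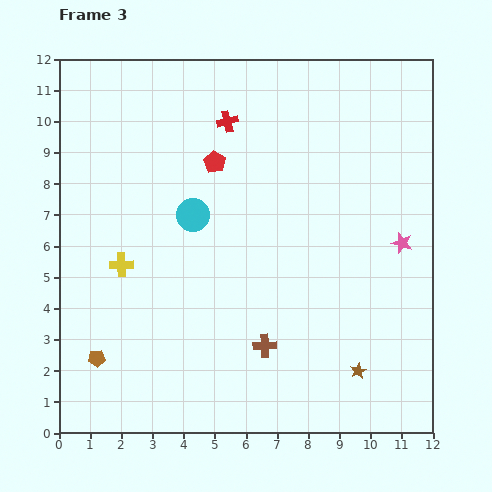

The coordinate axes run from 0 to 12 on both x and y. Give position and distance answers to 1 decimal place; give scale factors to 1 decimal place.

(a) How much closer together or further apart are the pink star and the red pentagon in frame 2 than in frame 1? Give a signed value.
-0.4

Distance in frame 1: 5.2. Distance in frame 2: 4.8.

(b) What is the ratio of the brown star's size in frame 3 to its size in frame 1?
0.8×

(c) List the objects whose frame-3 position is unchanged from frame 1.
the brown cross, the pink star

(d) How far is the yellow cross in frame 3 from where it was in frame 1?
0.8

The yellow cross moved from (2.0, 6.2) to (2.0, 5.4), a distance of √(0.0² + 0.8²) ≈ 0.8.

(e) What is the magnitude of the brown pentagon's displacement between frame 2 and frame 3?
4.0

The brown pentagon moved from (4.7, 4.3) to (1.2, 2.4), a distance of √(3.5² + 1.9²) ≈ 4.0.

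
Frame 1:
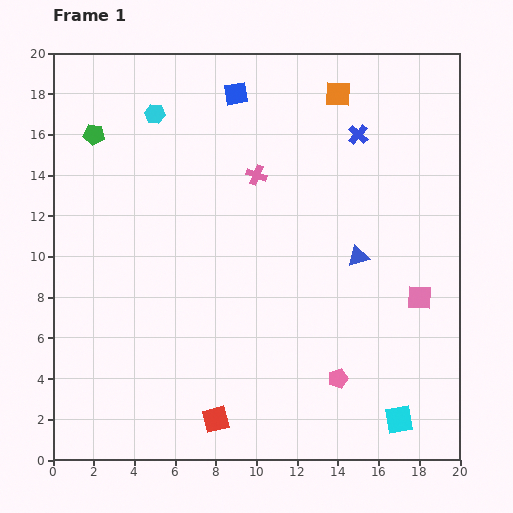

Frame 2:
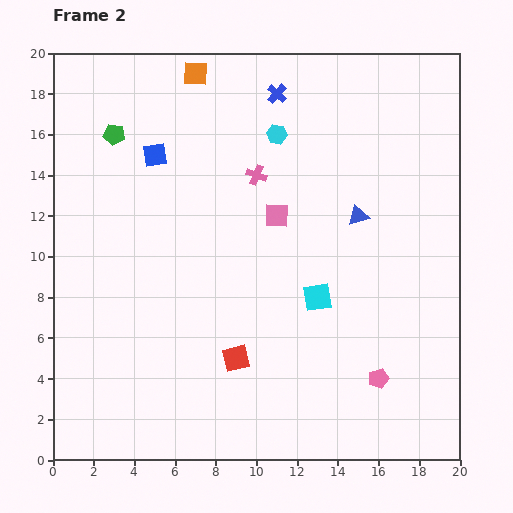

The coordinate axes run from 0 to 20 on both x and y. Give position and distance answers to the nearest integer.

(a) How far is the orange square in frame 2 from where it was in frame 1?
7

The orange square moved from (14, 18) to (7, 19), a distance of √(7² + 1²) ≈ 7.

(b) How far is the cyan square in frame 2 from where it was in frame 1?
7

The cyan square moved from (17, 2) to (13, 8), a distance of √(4² + 6²) ≈ 7.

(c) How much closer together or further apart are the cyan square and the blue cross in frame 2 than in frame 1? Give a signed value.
-4

Distance in frame 1: 14. Distance in frame 2: 10.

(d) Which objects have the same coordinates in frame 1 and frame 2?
the pink cross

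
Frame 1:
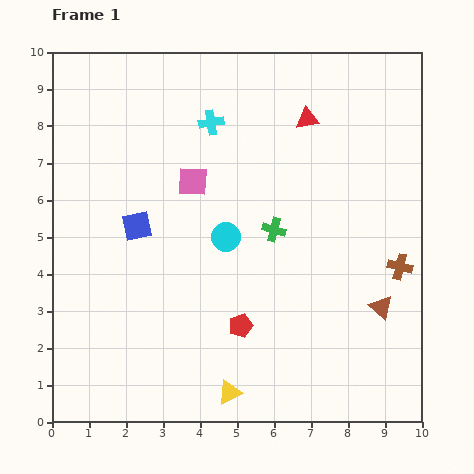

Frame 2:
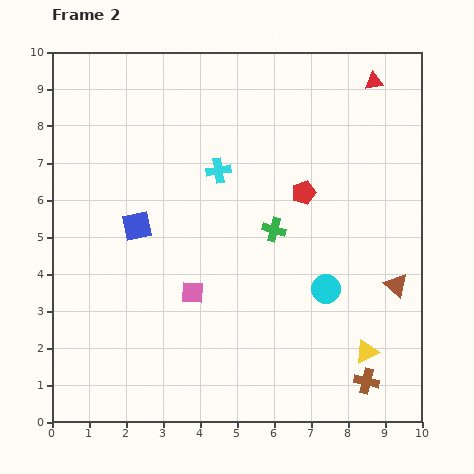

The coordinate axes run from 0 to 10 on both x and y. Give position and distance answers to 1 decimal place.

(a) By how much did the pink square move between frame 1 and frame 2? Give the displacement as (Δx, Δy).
(0.0, -3.0)

The pink square was at (3.8, 6.5) in frame 1 and (3.8, 3.5) in frame 2.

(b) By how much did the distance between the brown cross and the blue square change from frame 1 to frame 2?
+0.3

Distance in frame 1: 7.2. Distance in frame 2: 7.5.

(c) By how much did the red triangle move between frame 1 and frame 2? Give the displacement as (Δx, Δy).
(1.8, 1.0)

The red triangle was at (6.9, 8.2) in frame 1 and (8.7, 9.2) in frame 2.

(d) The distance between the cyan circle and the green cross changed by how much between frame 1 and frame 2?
+0.8

Distance in frame 1: 1.3. Distance in frame 2: 2.1.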